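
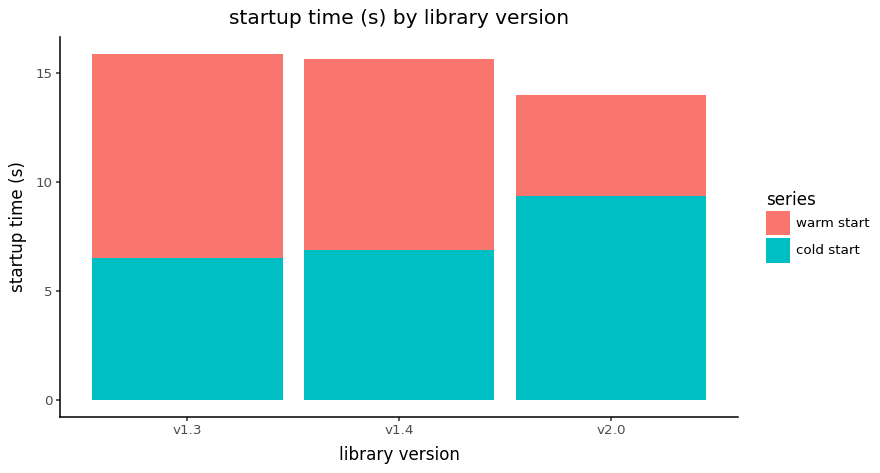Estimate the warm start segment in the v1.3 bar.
warm start top ≈ 16, bottom ≈ 6; segment ≈ 10.

≈ 10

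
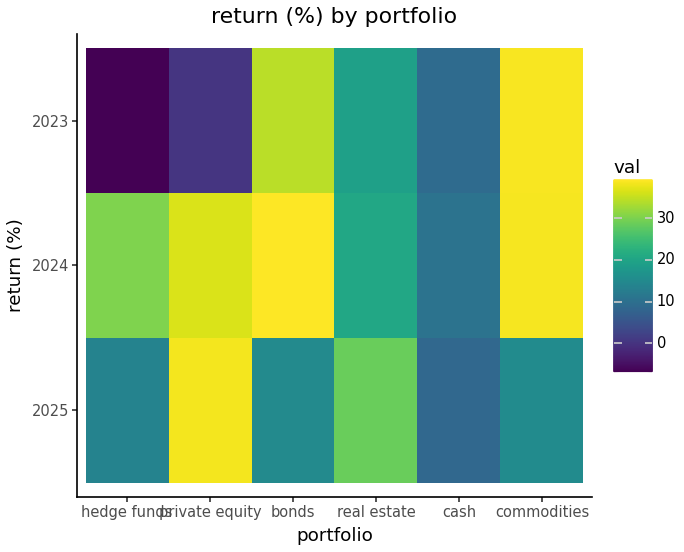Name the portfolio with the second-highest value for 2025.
real estate

Top 3 for 2025: private equity ≈ 40, real estate ≈ 30, commodities ≈ 15.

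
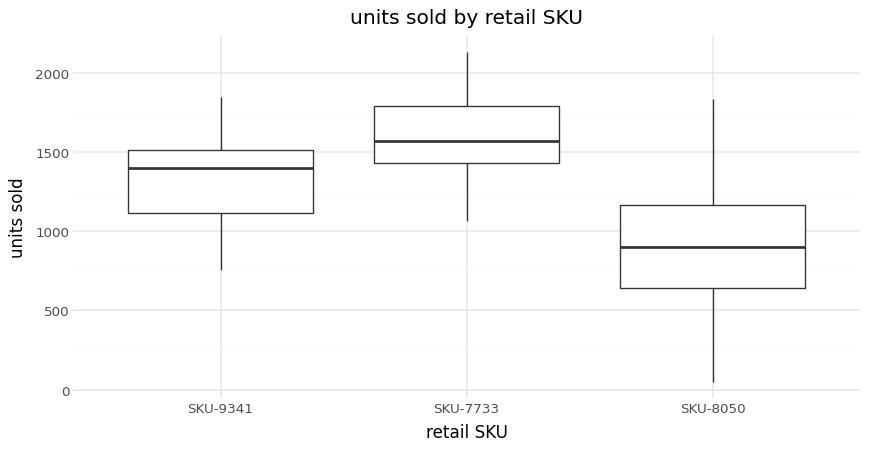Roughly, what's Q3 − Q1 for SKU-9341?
Q3 ≈ 1500, Q1 ≈ 1100; IQR ≈ 400.

≈ 400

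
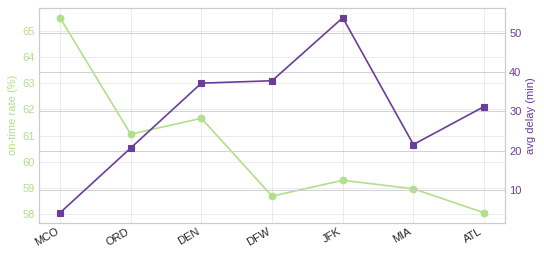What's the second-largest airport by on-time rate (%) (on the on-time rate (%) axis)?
DEN

Top 3 (on the on-time rate (%) axis): MCO ≈ 66, DEN ≈ 62, ORD ≈ 61.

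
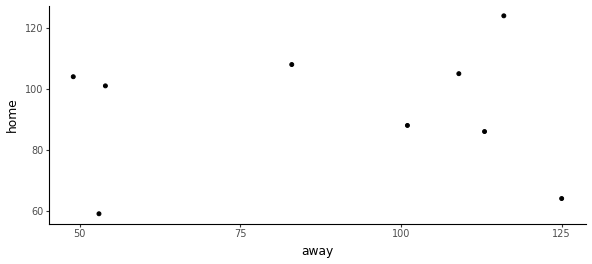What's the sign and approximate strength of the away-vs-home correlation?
Points are roughly uncorrelated; weak (|r| ≈ 0.0).

no clear correlation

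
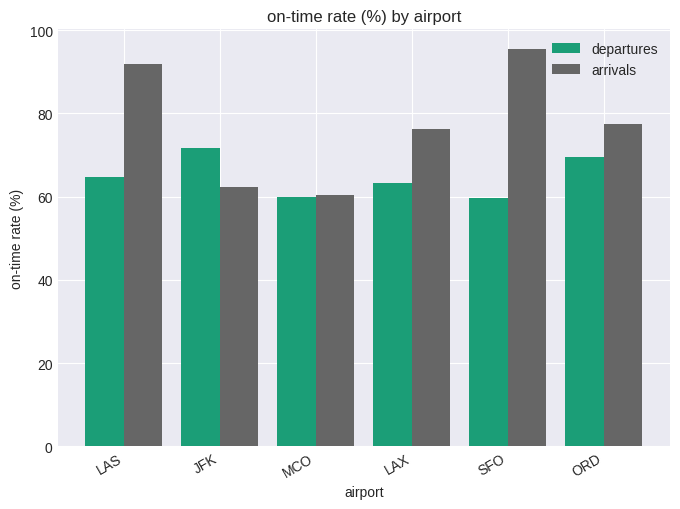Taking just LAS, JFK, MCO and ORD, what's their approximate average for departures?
(60 + 70 + 60 + 70) / 4 ≈ 65.

≈ 65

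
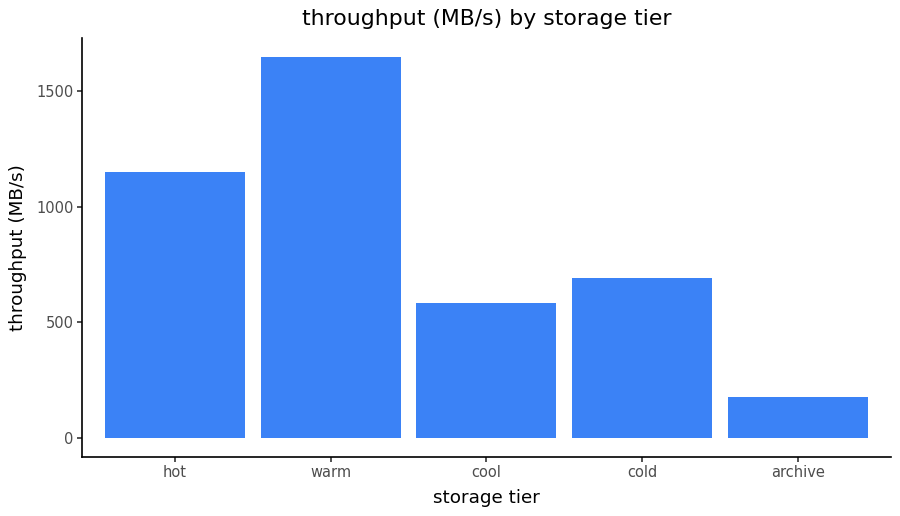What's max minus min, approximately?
Max warm ≈ 1600, min archive ≈ 200; range ≈ 1400.

≈ 1400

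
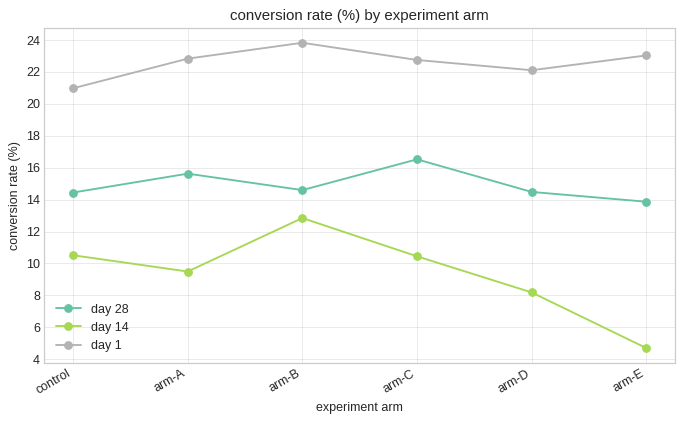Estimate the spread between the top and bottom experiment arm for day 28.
Max arm-C ≈ 16, min arm-E ≈ 14; range ≈ 2.

≈ 2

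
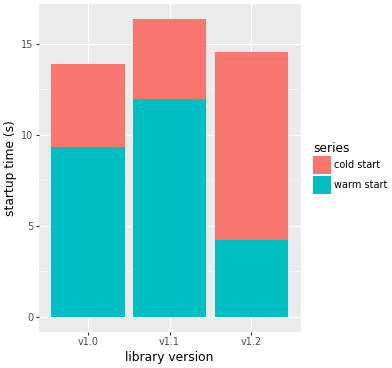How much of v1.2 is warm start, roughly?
≈ 4

warm start top ≈ 4, bottom ≈ 0; segment ≈ 4.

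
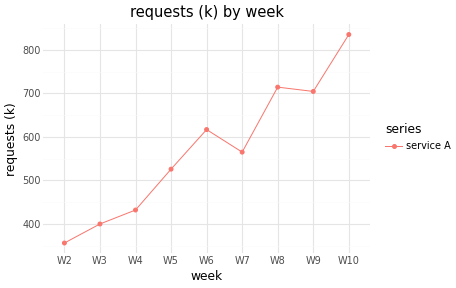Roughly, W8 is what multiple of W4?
W8 ≈ 700, W4 ≈ 450; 700/450 ≈ 1.56.

≈ 1.56×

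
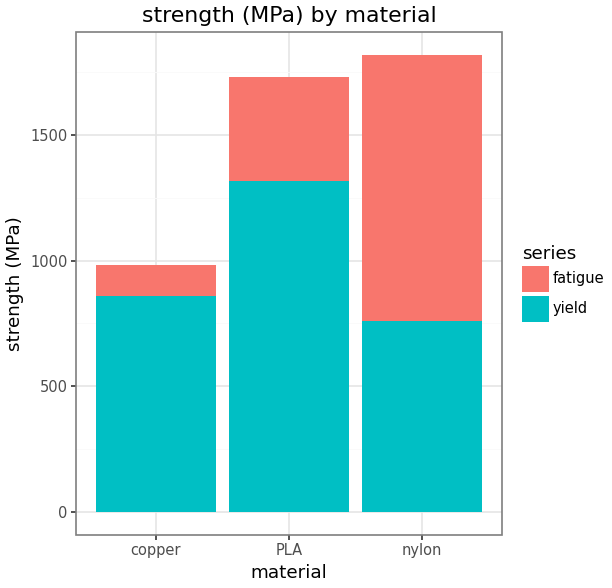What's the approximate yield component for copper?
yield top ≈ 800, bottom ≈ 0; segment ≈ 800.

≈ 800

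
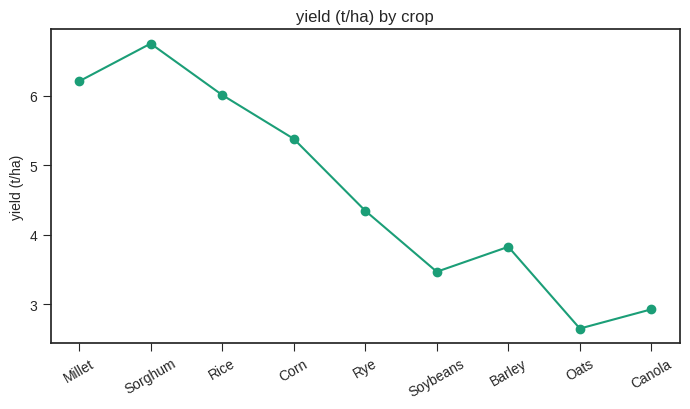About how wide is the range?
Max Sorghum ≈ 6.5, min Oats ≈ 2.5; range ≈ 4.0.

≈ 4.0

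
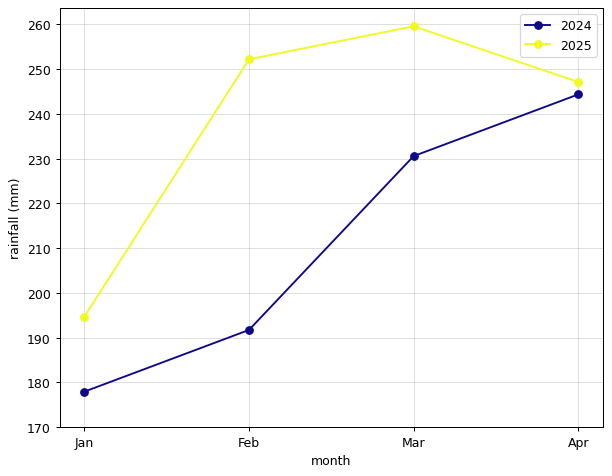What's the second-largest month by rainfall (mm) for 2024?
Top 3 for 2024: Apr ≈ 240, Mar ≈ 230, Feb ≈ 190.

Mar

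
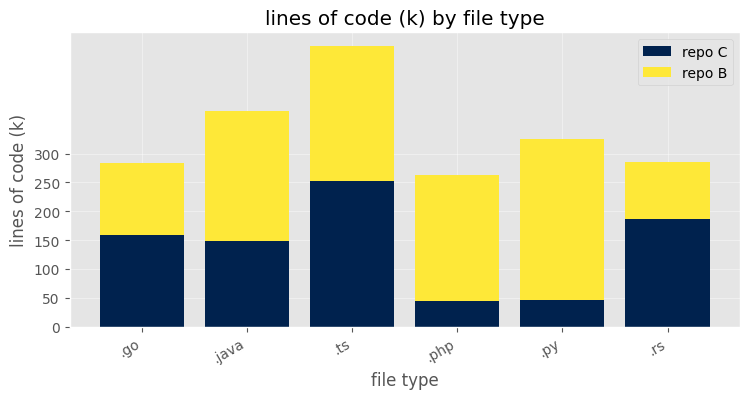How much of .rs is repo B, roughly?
repo B top ≈ 300, bottom ≈ 200; segment ≈ 100.

≈ 100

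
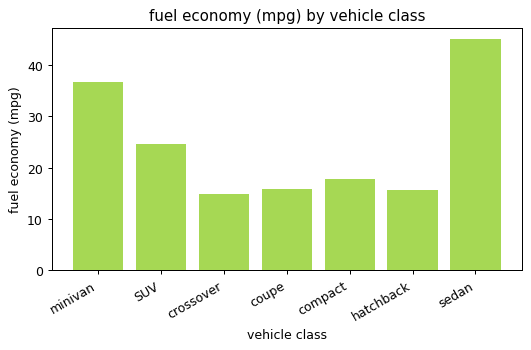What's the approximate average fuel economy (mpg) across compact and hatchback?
(20 + 15) / 2 ≈ 18.

≈ 18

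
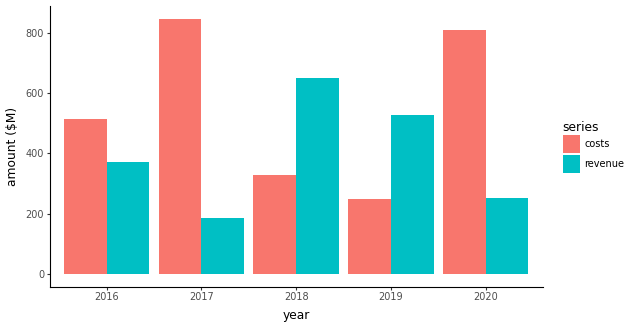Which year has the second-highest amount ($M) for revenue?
2019

Top 3 for revenue: 2018 ≈ 600, 2019 ≈ 500, 2016 ≈ 400.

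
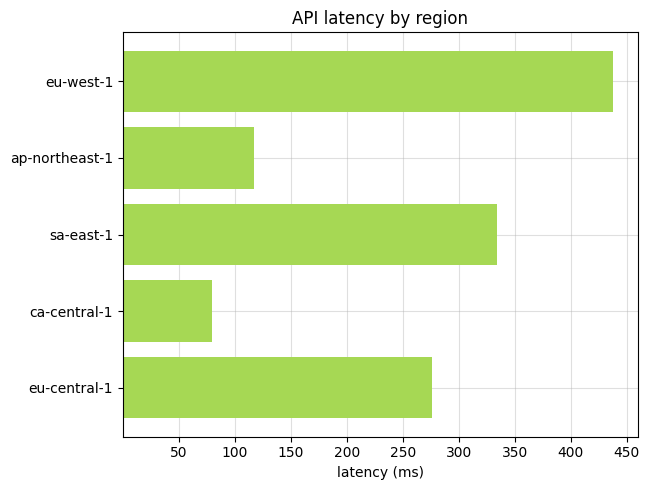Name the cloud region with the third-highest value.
eu-central-1

Top 4: eu-west-1 ≈ 450, sa-east-1 ≈ 350, eu-central-1 ≈ 300, ap-northeast-1 ≈ 100.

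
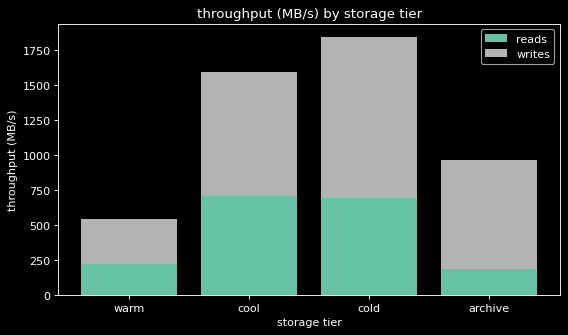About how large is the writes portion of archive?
writes top ≈ 1000, bottom ≈ 200; segment ≈ 800.

≈ 800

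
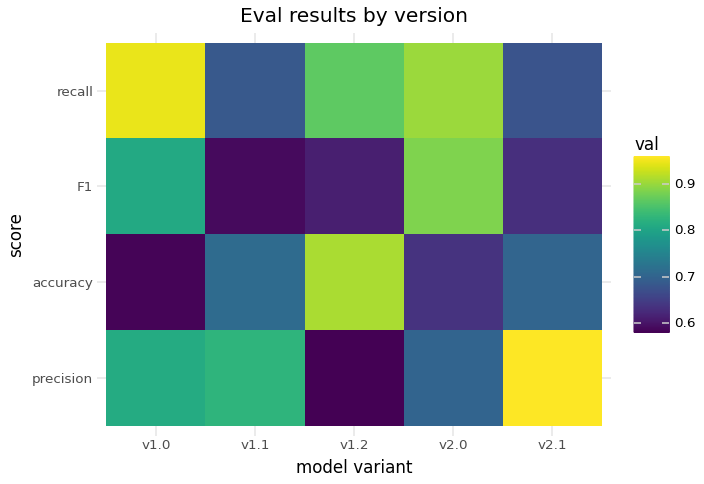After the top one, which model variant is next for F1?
Top 3 for F1: v2.0 ≈ 0.90, v1.0 ≈ 0.80, v2.1 ≈ 0.65.

v1.0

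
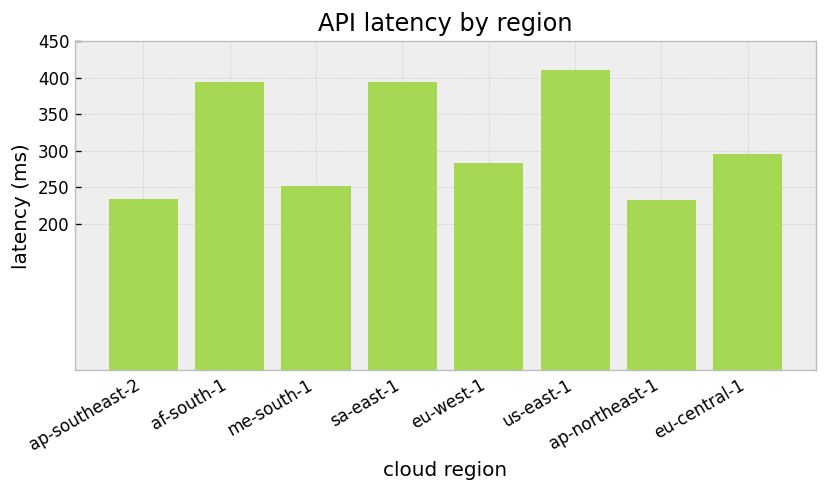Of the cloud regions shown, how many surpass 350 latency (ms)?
3

Above 350: af-south-1, sa-east-1, us-east-1.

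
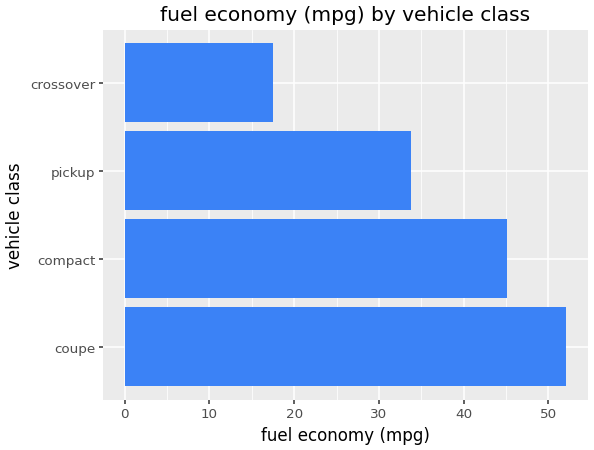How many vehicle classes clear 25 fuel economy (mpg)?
Above 25: coupe, compact, pickup.

3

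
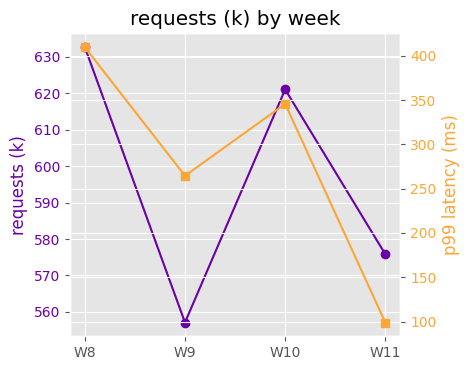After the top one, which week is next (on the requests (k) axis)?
Top 3 (on the requests (k) axis): W8 ≈ 630, W10 ≈ 620, W11 ≈ 580.

W10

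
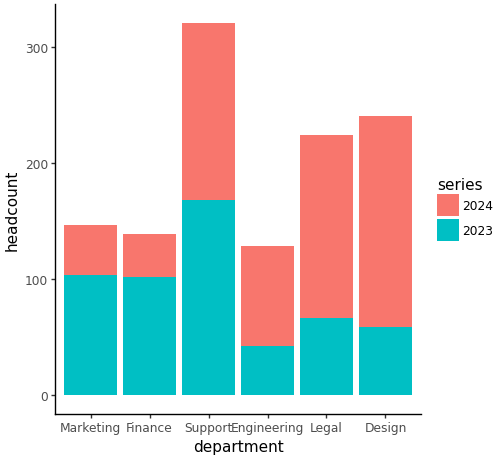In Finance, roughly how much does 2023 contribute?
≈ 100

2023 top ≈ 100, bottom ≈ 0; segment ≈ 100.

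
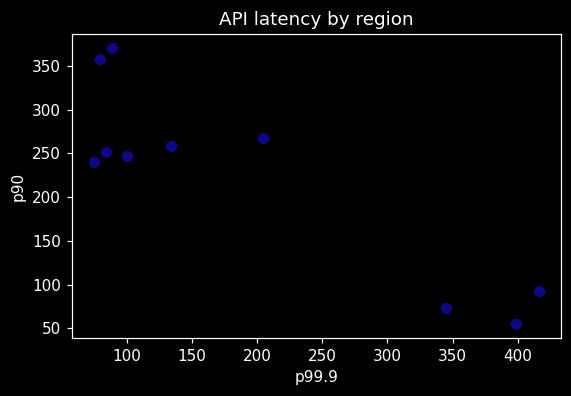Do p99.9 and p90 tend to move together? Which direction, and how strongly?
negative, strong

Points are negatively correlated; strong (|r| ≈ 0.9).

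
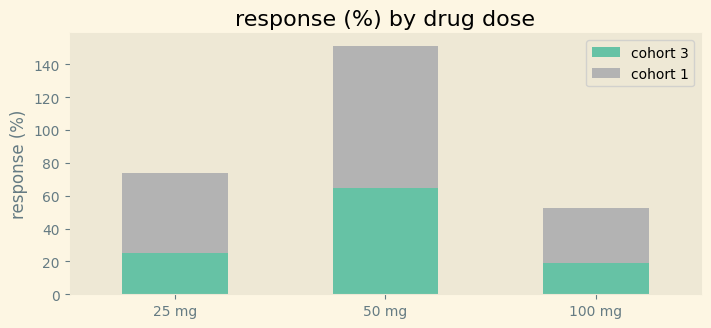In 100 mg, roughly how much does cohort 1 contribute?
≈ 40

cohort 1 top ≈ 60, bottom ≈ 20; segment ≈ 40.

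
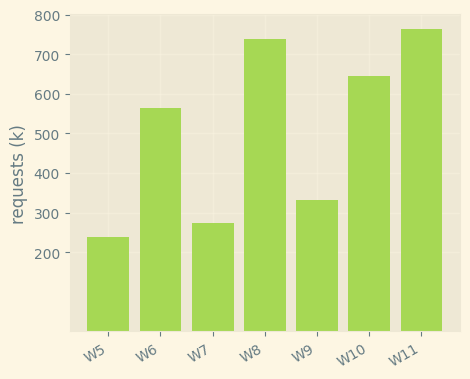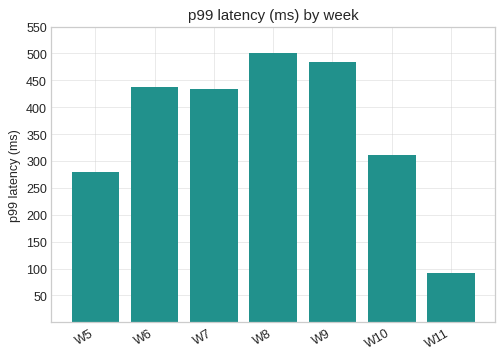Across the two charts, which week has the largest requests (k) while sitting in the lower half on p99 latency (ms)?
Chart 2 median p99 latency (ms) ≈ 450; below-median weeks: W5, W10, W11. Among those, W11 has the highest requests (k) (≈ 800).

W11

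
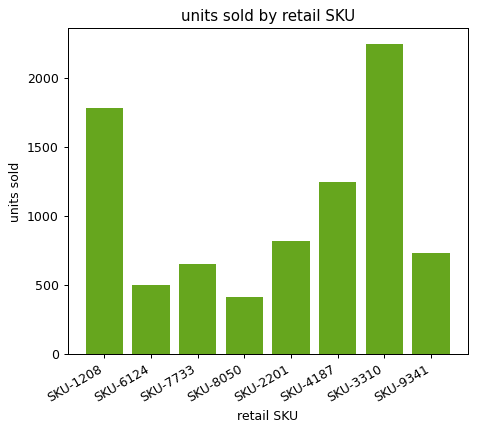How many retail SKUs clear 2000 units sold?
Above 2000: SKU-3310.

1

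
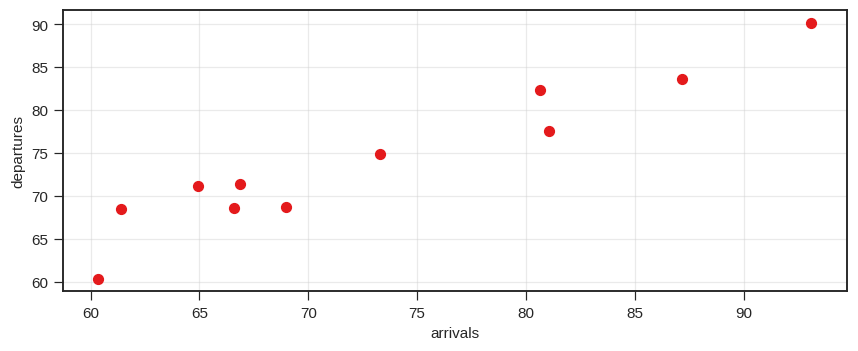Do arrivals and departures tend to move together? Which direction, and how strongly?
Points are positively correlated; strong (|r| ≈ 1.0).

positive, strong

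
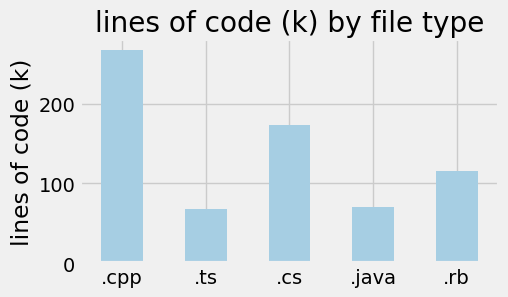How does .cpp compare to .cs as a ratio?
.cpp ≈ 275, .cs ≈ 175; 275/175 ≈ 1.57.

≈ 1.57×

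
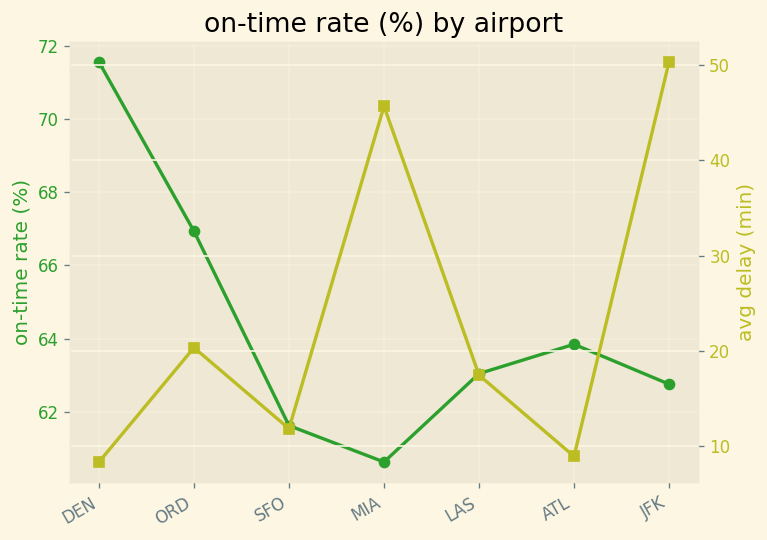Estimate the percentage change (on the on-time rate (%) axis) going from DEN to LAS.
≈ -12.5%

DEN ≈ 72, LAS ≈ 63; (63 − 72) / 72 ≈ -12.5%.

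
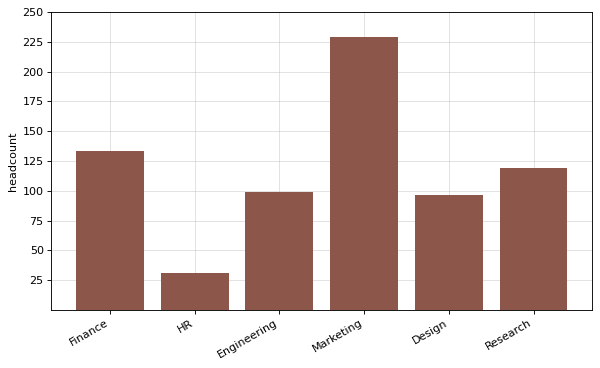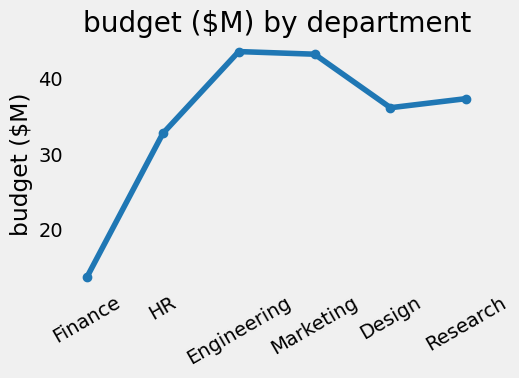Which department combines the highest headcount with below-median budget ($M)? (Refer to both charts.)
Chart 2 median budget ($M) ≈ 35; below-median departments: Finance, HR, Design. Among those, Finance has the highest headcount (≈ 125).

Finance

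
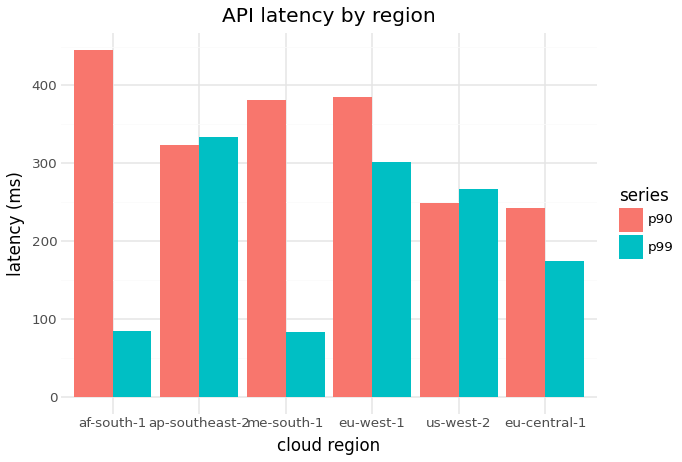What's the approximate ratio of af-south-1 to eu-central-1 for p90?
af-south-1 ≈ 450, eu-central-1 ≈ 250; 450/250 ≈ 1.8.

≈ 1.8×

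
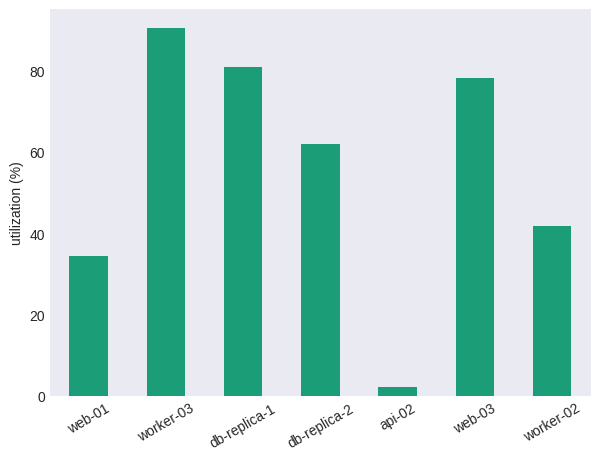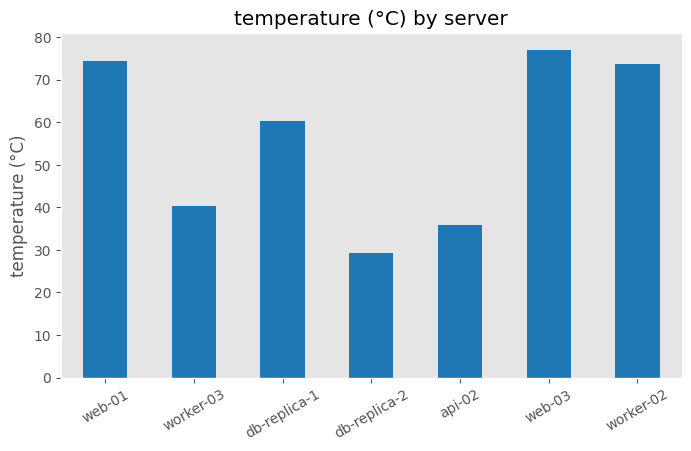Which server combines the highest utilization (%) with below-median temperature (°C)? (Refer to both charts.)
Chart 2 median temperature (°C) ≈ 60; below-median servers: worker-03, db-replica-2, api-02. Among those, worker-03 has the highest utilization (%) (≈ 90).

worker-03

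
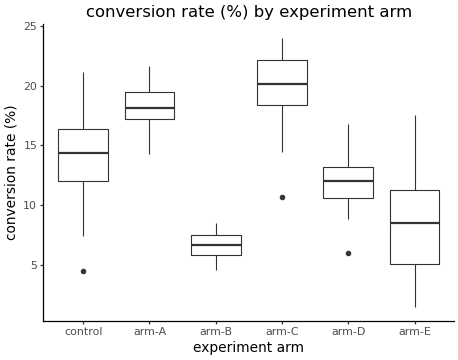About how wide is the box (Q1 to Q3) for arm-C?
Q3 ≈ 22, Q1 ≈ 18; IQR ≈ 4.

≈ 4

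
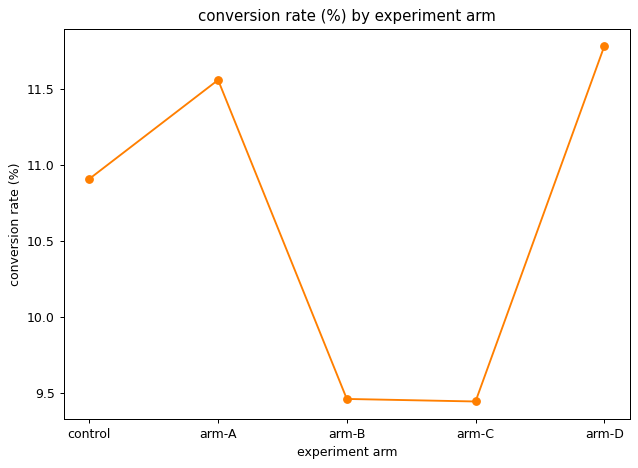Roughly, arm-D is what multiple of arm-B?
arm-D ≈ 11.8, arm-B ≈ 9.4; 11.8/9.4 ≈ 1.26.

≈ 1.26×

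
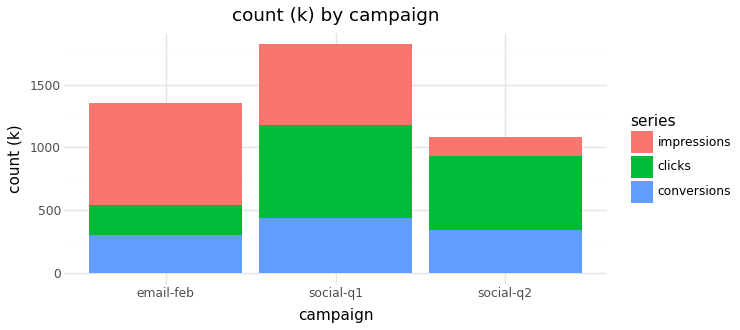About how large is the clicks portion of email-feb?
clicks top ≈ 600, bottom ≈ 400; segment ≈ 200.

≈ 200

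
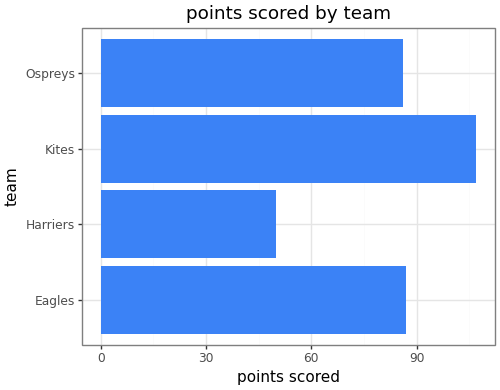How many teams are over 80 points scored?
Above 80: Eagles, Kites, Ospreys.

3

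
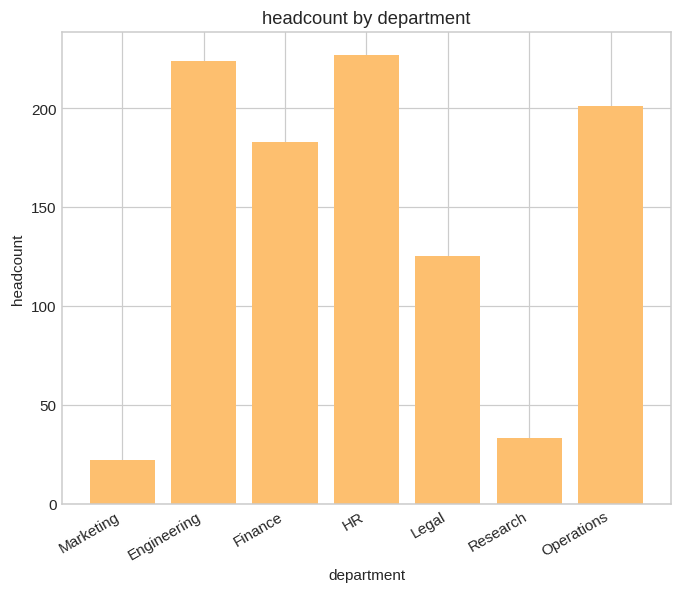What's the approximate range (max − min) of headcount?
Max HR ≈ 220, min Marketing ≈ 20; range ≈ 200.

≈ 200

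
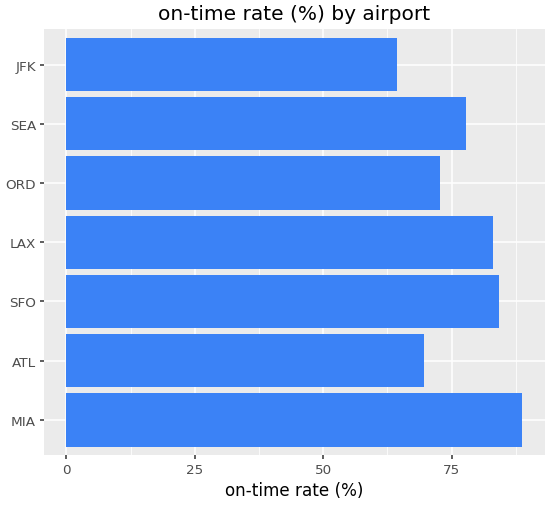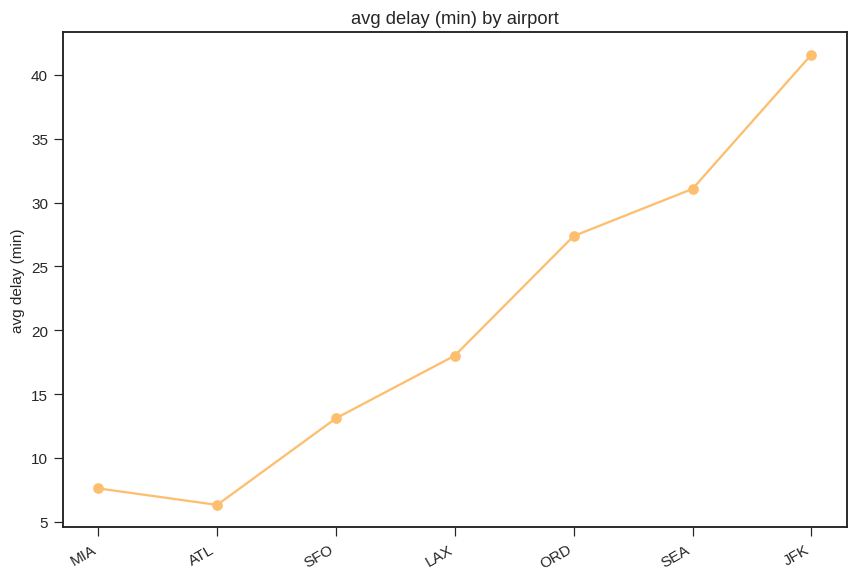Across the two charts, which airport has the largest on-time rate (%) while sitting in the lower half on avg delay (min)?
Chart 2 median avg delay (min) ≈ 20; below-median airports: MIA, ATL, SFO. Among those, MIA has the highest on-time rate (%) (≈ 90).

MIA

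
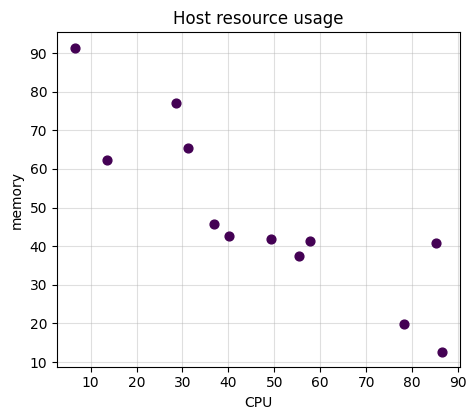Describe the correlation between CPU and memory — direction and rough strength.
negative, strong

Points are negatively correlated; strong (|r| ≈ 0.9).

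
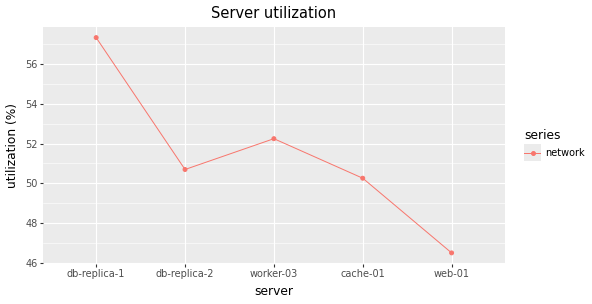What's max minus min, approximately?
≈ 10

Max db-replica-1 ≈ 57, min web-01 ≈ 47; range ≈ 10.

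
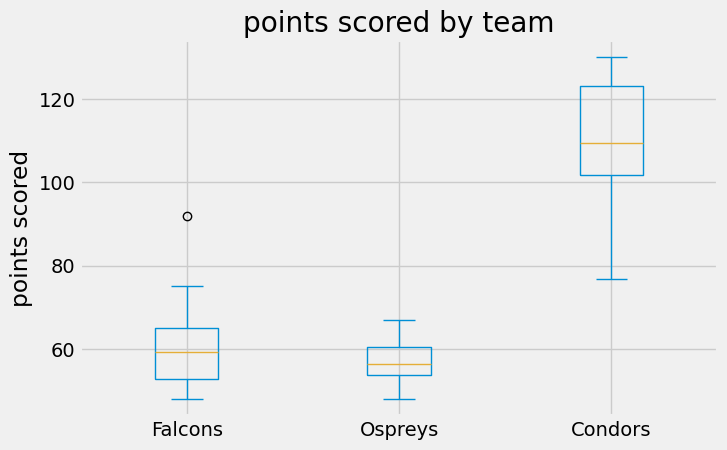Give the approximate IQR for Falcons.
Q3 ≈ 65, Q1 ≈ 55; IQR ≈ 10.

≈ 10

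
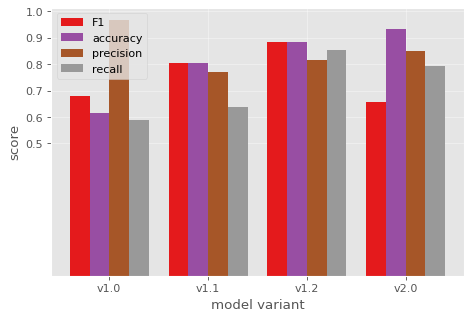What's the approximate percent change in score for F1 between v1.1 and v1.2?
v1.1 ≈ 0.8, v1.2 ≈ 0.9; (0.9 − 0.8) / 0.8 ≈ +12.5%.

≈ +12.5%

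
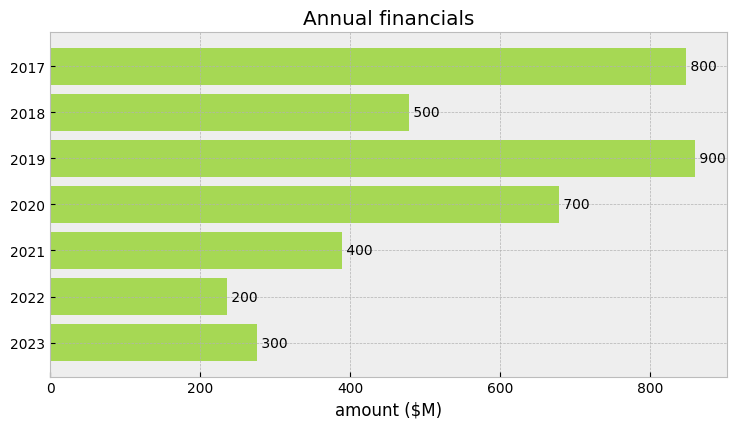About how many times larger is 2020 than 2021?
2020 ≈ 700, 2021 ≈ 400; 700/400 ≈ 1.75.

≈ 1.75×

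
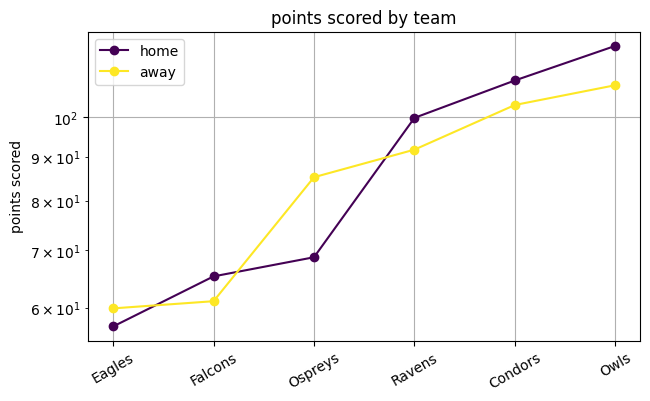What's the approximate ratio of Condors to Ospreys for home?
≈ 1.57×

Condors ≈ 110, Ospreys ≈ 70; 110/70 ≈ 1.57.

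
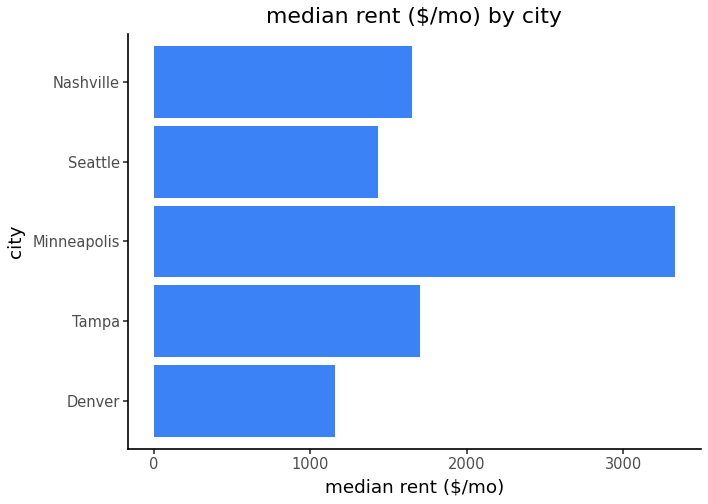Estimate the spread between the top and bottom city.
≈ 2500

Max Minneapolis ≈ 3500, min Denver ≈ 1000; range ≈ 2500.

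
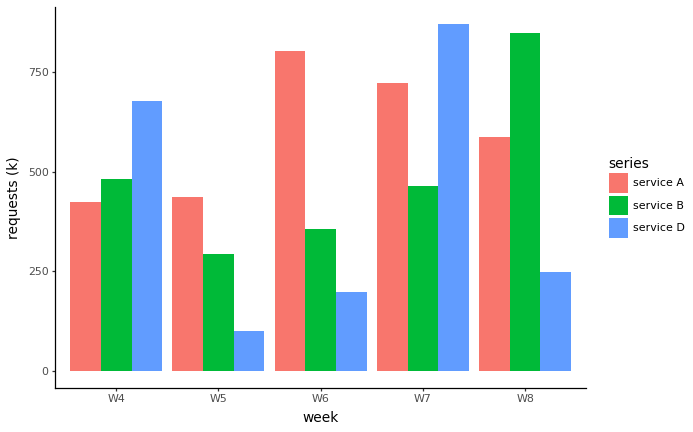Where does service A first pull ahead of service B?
W5

W4: service A ≈ 400 vs service B ≈ 500 (not yet); W5: service A ≈ 400 vs service B ≈ 300 (first crossover).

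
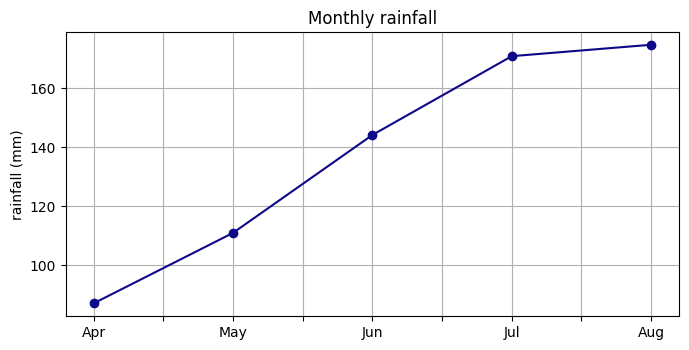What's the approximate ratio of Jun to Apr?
≈ 1.56×

Jun ≈ 140, Apr ≈ 90; 140/90 ≈ 1.56.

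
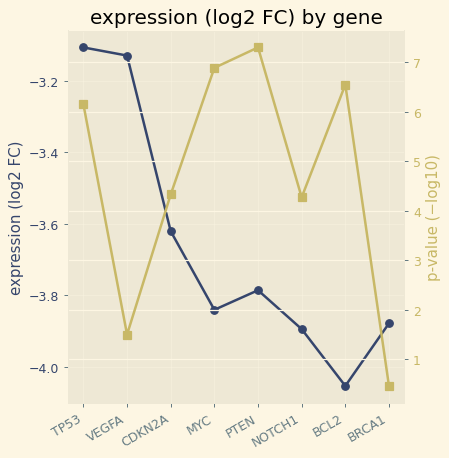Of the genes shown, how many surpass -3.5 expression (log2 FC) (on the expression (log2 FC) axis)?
Above -3.5: TP53, VEGFA.

2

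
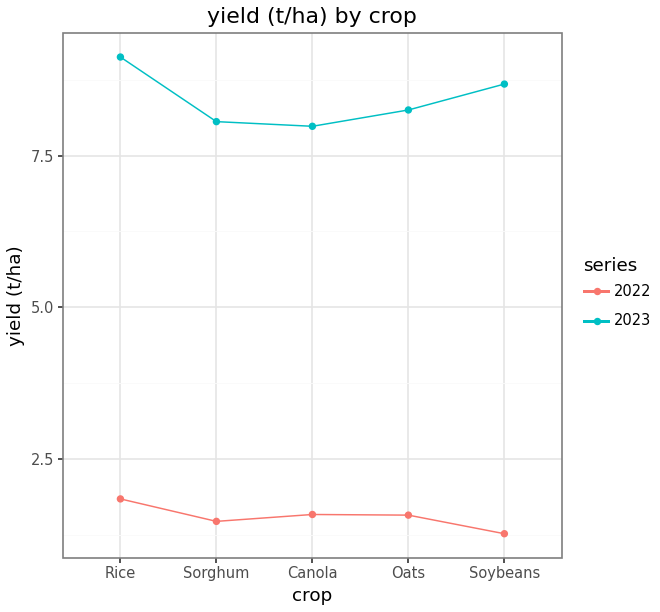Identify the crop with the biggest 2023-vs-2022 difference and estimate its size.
Soybeans, ≈ 8 t/ha

Soybeans: 2023 ≈ 9, 2022 ≈ 1 → gap ≈ 8. Next-largest (Rice) is only ≈ 7.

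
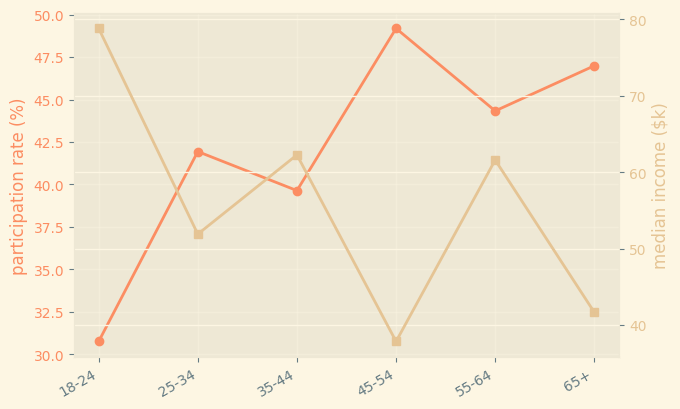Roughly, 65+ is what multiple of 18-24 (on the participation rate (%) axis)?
≈ 1.53×

65+ ≈ 46, 18-24 ≈ 30; 46/30 ≈ 1.53.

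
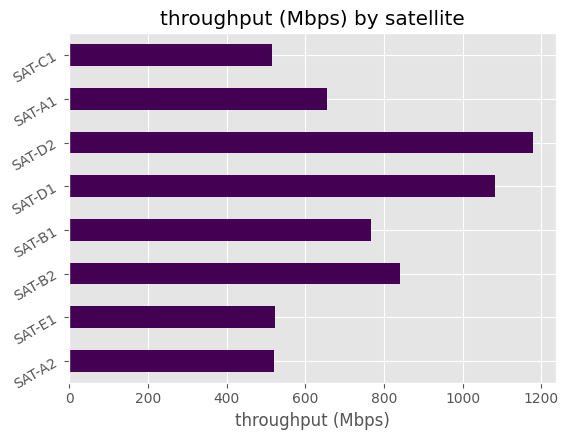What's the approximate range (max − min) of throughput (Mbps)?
≈ 700

Max SAT-D2 ≈ 1200, min SAT-C1 ≈ 500; range ≈ 700.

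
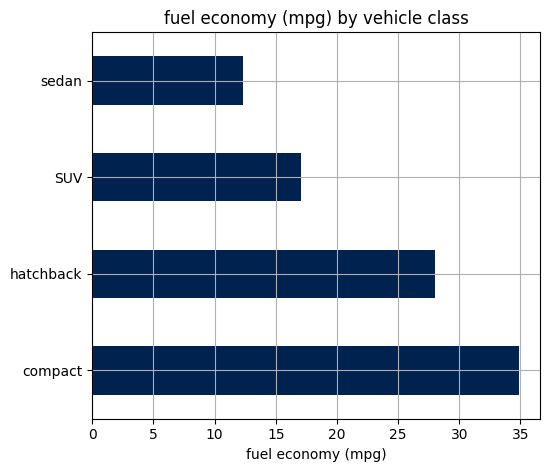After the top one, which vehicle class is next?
Top 3: compact ≈ 35, hatchback ≈ 30, SUV ≈ 15.

hatchback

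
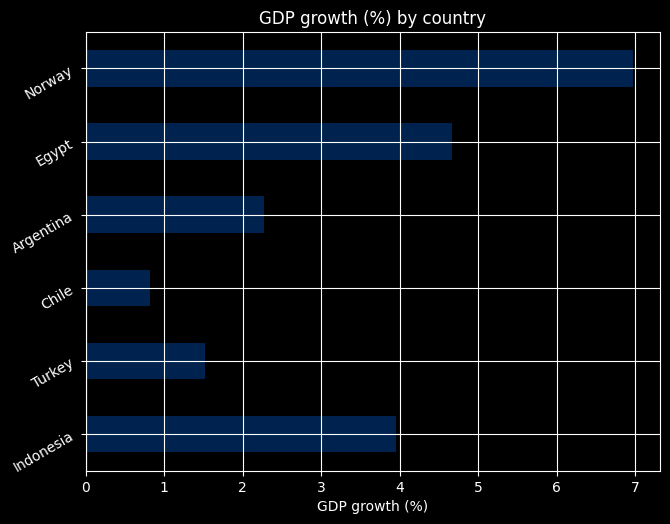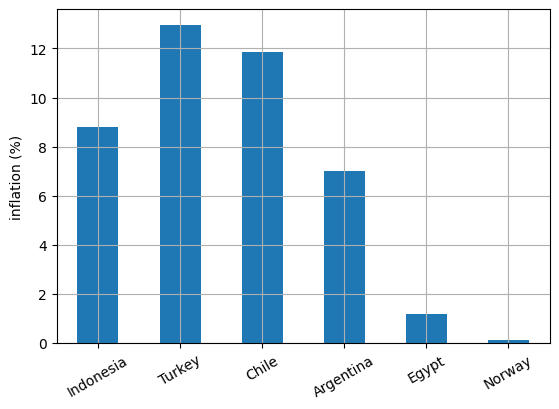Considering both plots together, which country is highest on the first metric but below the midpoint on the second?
Norway

Chart 2 median inflation (%) ≈ 8; below-median countries: Argentina, Egypt, Norway. Among those, Norway has the highest GDP growth (%) (≈ 7).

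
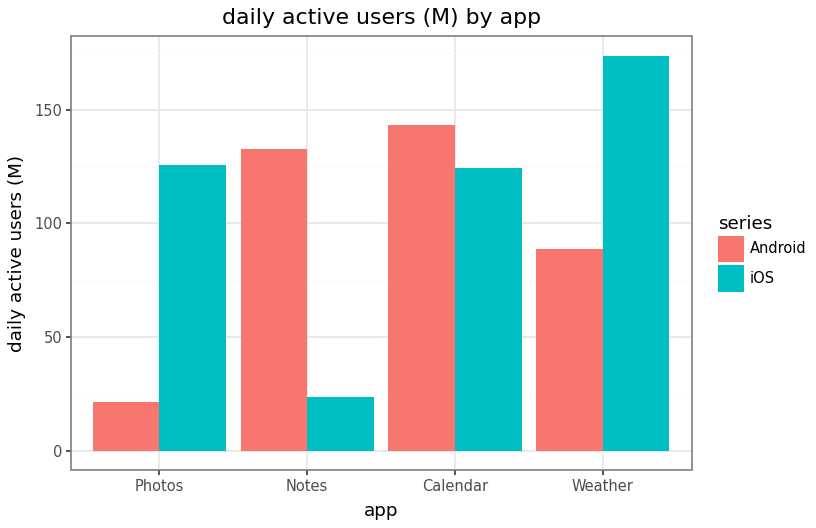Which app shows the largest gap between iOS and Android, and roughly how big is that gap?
Notes: iOS ≈ 20, Android ≈ 140 → gap ≈ 120. Next-largest (Photos) is only ≈ 100.

Notes, ≈ 120 M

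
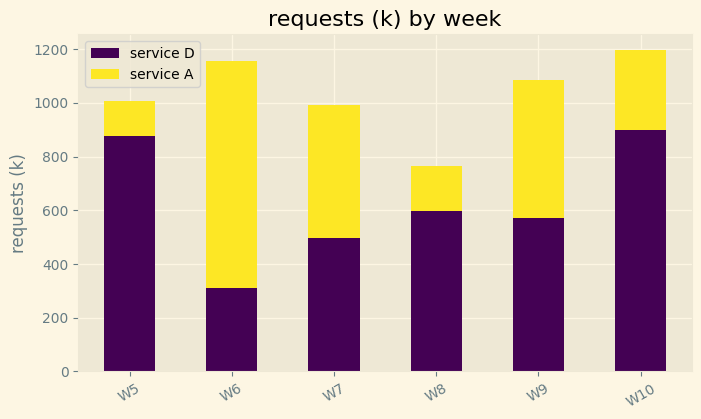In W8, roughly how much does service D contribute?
≈ 600

service D top ≈ 600, bottom ≈ 0; segment ≈ 600.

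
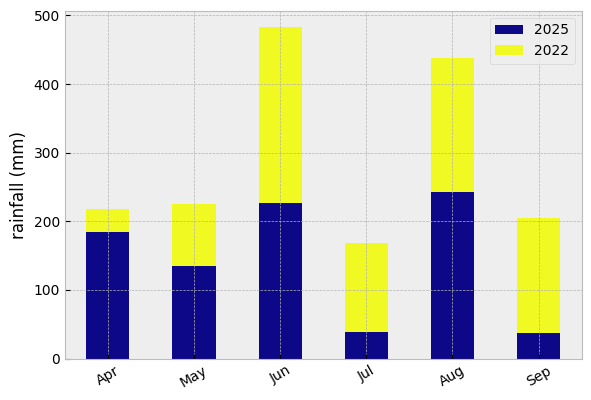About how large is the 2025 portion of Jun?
2025 top ≈ 250, bottom ≈ 0; segment ≈ 250.

≈ 250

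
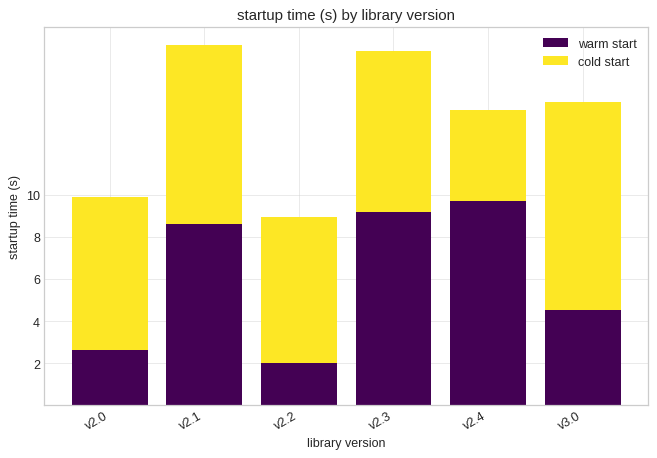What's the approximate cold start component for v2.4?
cold start top ≈ 14, bottom ≈ 10; segment ≈ 4.

≈ 4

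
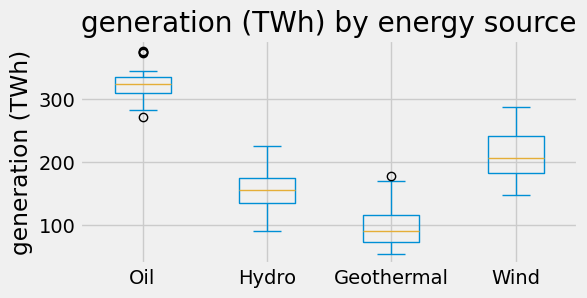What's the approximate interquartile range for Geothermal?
Q3 ≈ 120, Q1 ≈ 80; IQR ≈ 40.

≈ 40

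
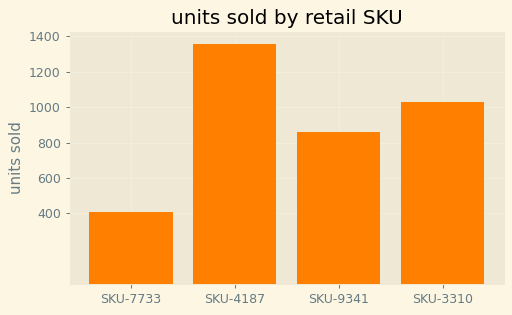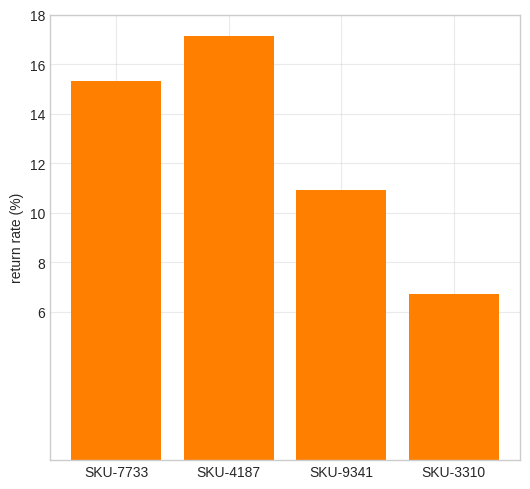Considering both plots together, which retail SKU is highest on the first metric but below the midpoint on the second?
SKU-3310

Chart 2 median return rate (%) ≈ 14; below-median retail SKUs: SKU-9341, SKU-3310. Among those, SKU-3310 has the highest units sold (≈ 1000).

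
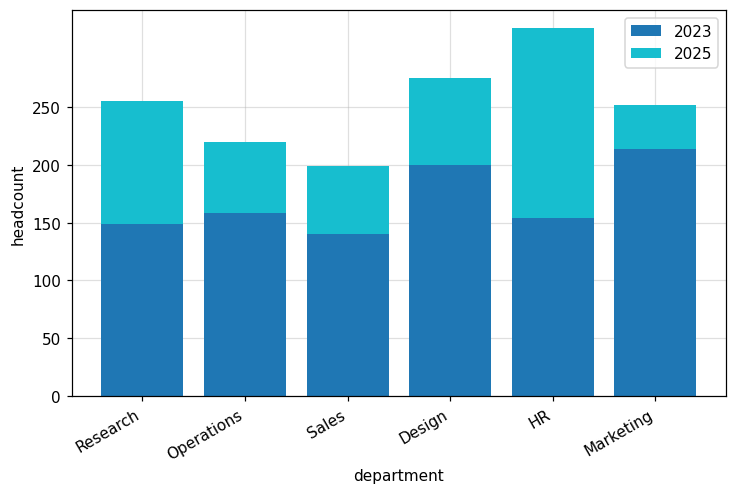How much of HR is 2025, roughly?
≈ 150

2025 top ≈ 300, bottom ≈ 150; segment ≈ 150.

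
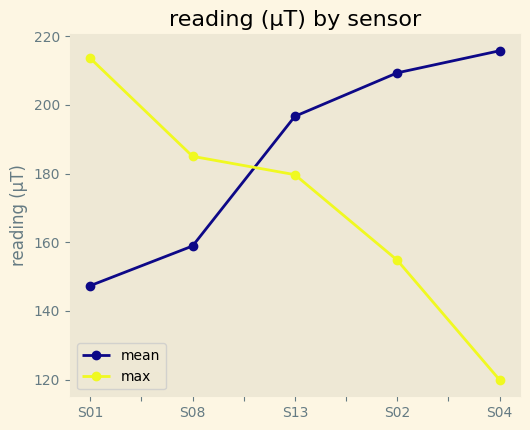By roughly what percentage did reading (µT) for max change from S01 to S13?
≈ -14.3%

S01 ≈ 210, S13 ≈ 180; (180 − 210) / 210 ≈ -14.3%.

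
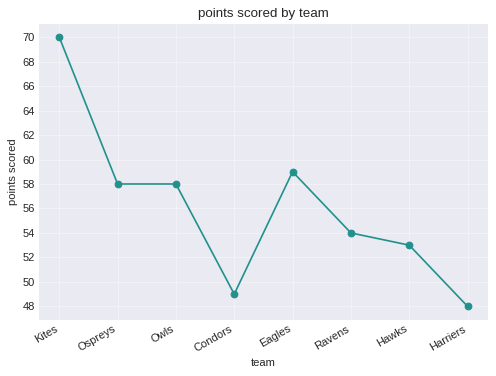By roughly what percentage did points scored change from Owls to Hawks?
≈ -10.3%

Owls ≈ 58, Hawks ≈ 52; (52 − 58) / 58 ≈ -10.3%.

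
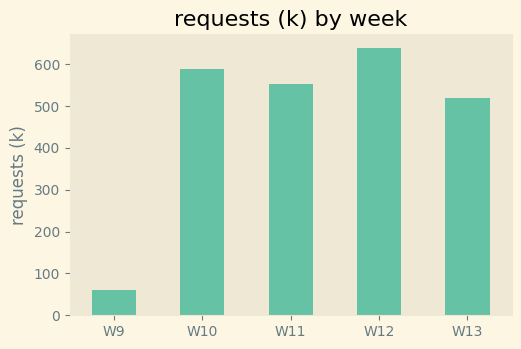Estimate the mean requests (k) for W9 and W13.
(100 + 500) / 2 ≈ 300.

≈ 300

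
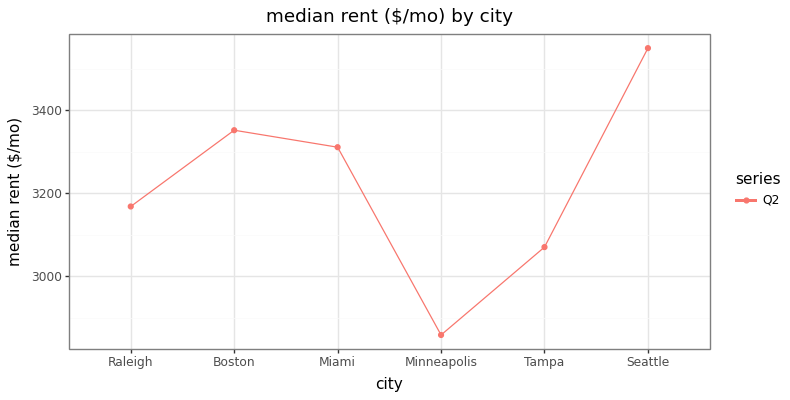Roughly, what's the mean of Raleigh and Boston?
≈ 3300

(3200 + 3400) / 2 ≈ 3300.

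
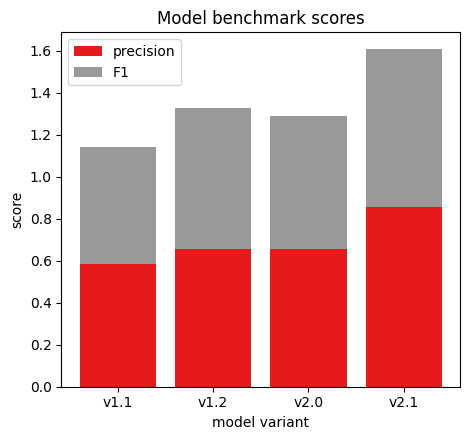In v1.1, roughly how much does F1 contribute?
≈ 0.6

F1 top ≈ 1.2, bottom ≈ 0.6; segment ≈ 0.6.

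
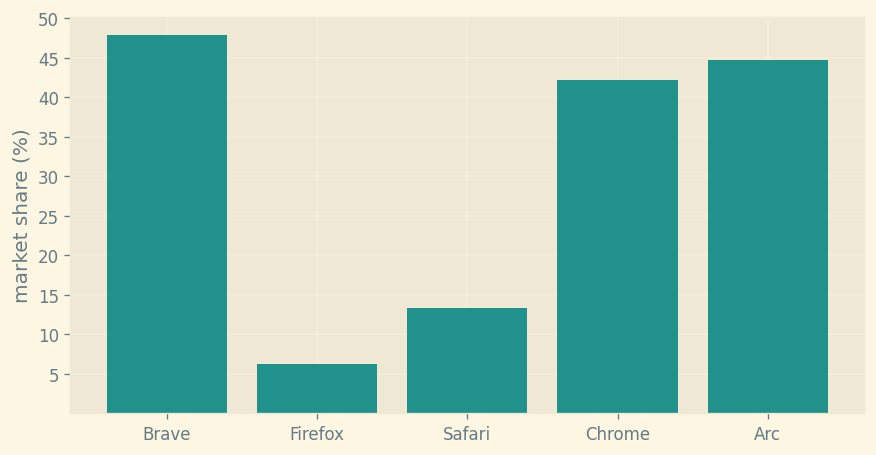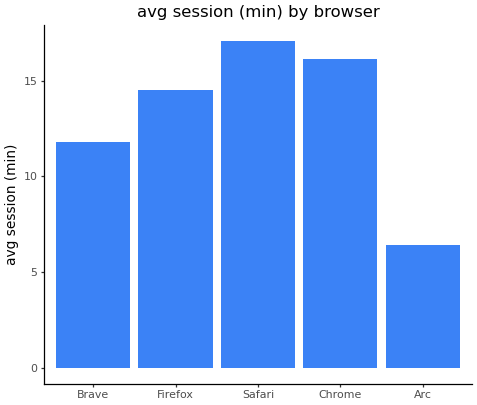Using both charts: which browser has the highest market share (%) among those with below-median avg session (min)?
Chart 2 median avg session (min) ≈ 14; below-median browsers: Brave, Arc. Among those, Brave has the highest market share (%) (≈ 50).

Brave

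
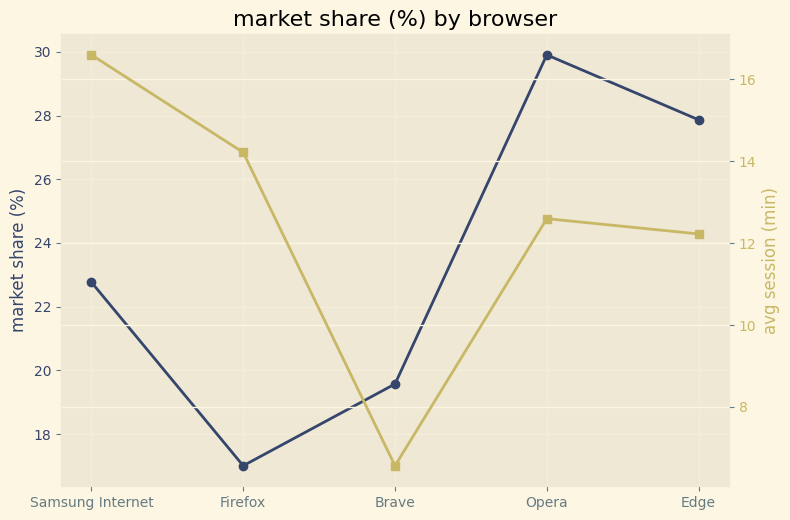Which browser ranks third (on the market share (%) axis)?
Top 4 (on the market share (%) axis): Opera ≈ 30, Edge ≈ 28, Samsung Internet ≈ 22, Brave ≈ 20.

Samsung Internet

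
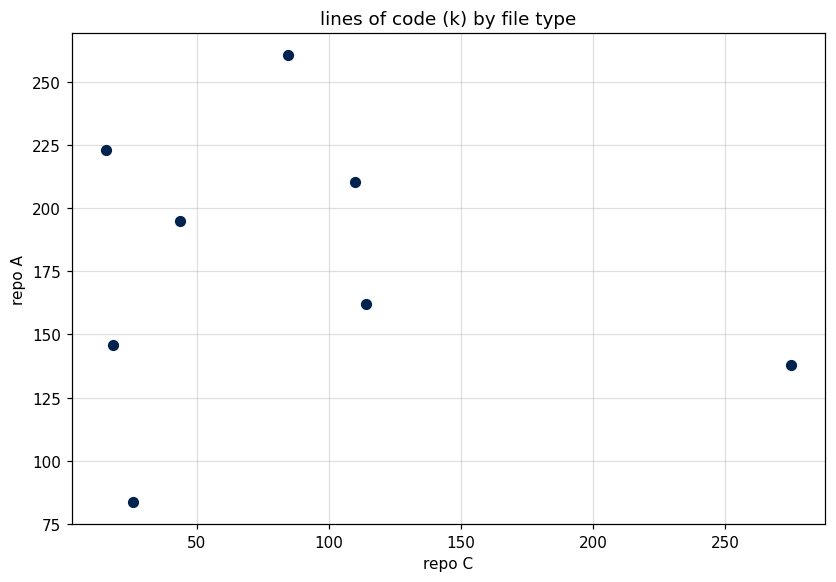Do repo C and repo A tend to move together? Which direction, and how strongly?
no clear correlation

Points are roughly uncorrelated; weak (|r| ≈ 0.1).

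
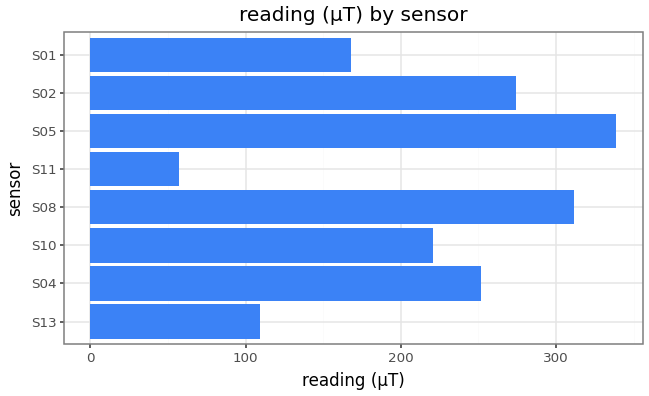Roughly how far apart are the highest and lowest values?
≈ 300

Max S05 ≈ 350, min S11 ≈ 50; range ≈ 300.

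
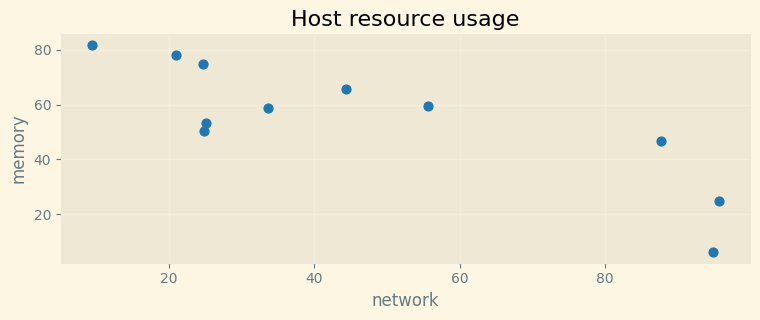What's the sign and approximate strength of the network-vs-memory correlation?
Points are negatively correlated; strong (|r| ≈ 0.8).

negative, strong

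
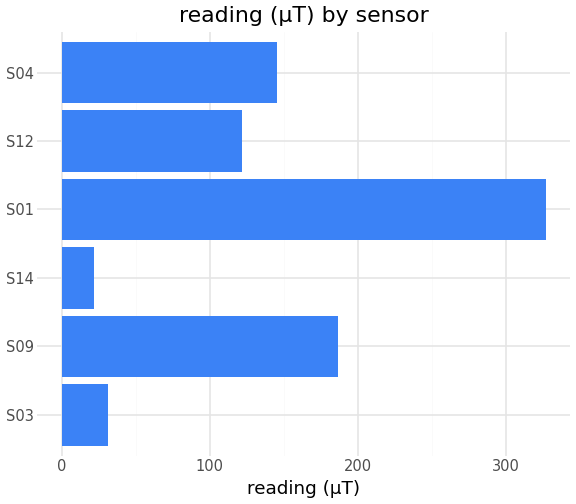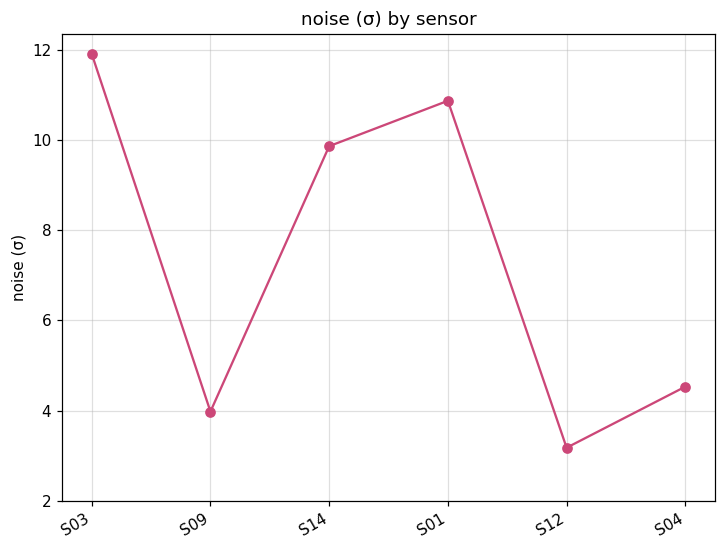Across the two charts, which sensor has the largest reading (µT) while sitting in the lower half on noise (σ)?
S09

Chart 2 median noise (σ) ≈ 8; below-median sensors: S09, S12, S04. Among those, S09 has the highest reading (µT) (≈ 200).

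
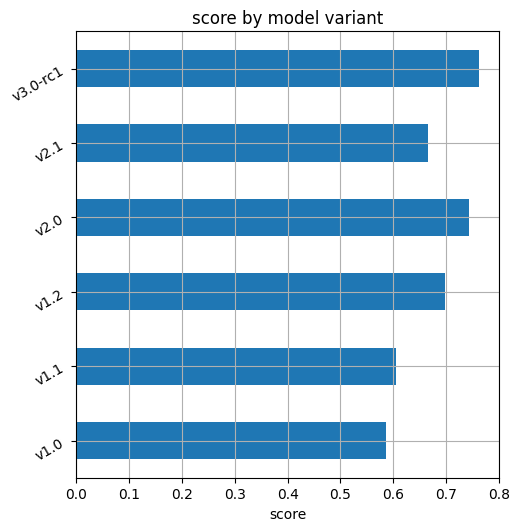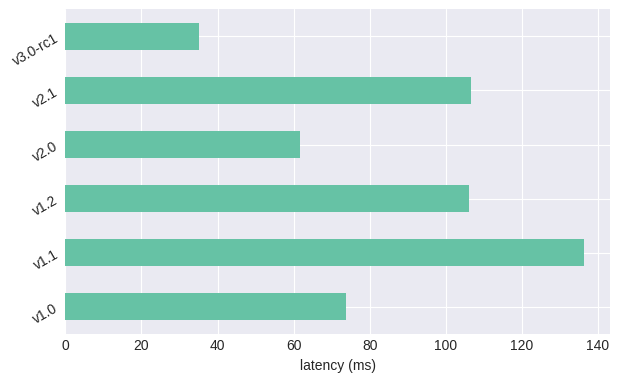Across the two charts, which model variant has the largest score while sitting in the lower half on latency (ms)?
v3.0-rc1

Chart 2 median latency (ms) ≈ 80; below-median model variants: v1.0, v2.0, v3.0-rc1. Among those, v3.0-rc1 has the highest score (≈ 0.8).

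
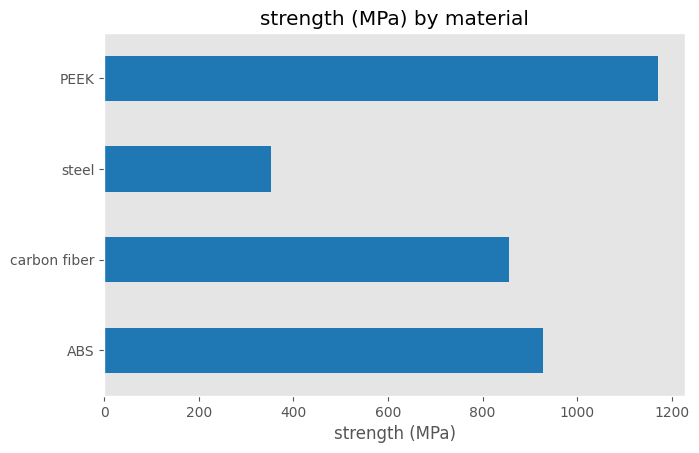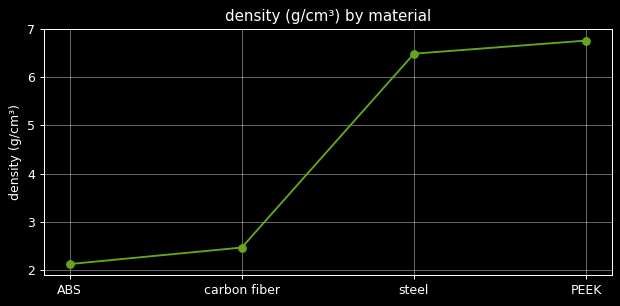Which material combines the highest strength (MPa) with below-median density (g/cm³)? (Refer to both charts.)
Chart 2 median density (g/cm³) ≈ 4; below-median materials: ABS, carbon fiber. Among those, ABS has the highest strength (MPa) (≈ 1000).

ABS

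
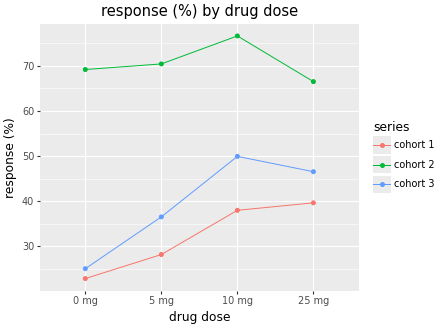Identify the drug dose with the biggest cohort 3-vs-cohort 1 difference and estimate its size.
10 mg, ≈ 10 %

10 mg: cohort 3 ≈ 50, cohort 1 ≈ 40 → gap ≈ 10. Next-largest (5 mg) is only ≈ 5.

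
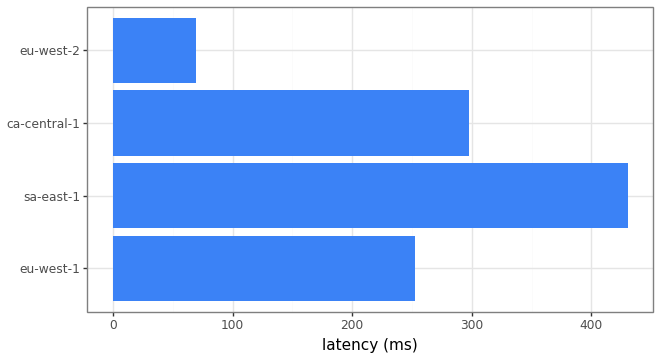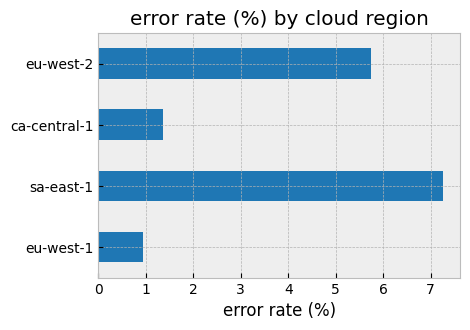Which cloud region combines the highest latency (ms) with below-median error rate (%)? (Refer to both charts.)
ca-central-1

Chart 2 median error rate (%) ≈ 4; below-median cloud regions: eu-west-1, ca-central-1. Among those, ca-central-1 has the highest latency (ms) (≈ 300).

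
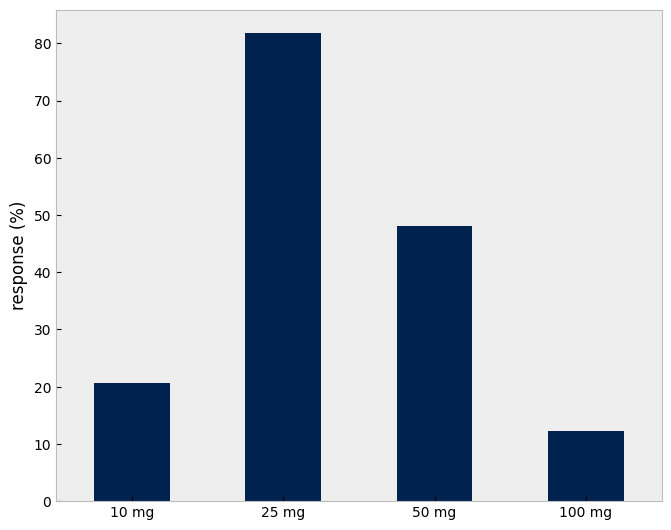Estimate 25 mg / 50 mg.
25 mg ≈ 80, 50 mg ≈ 50; 80/50 ≈ 1.6.

≈ 1.6×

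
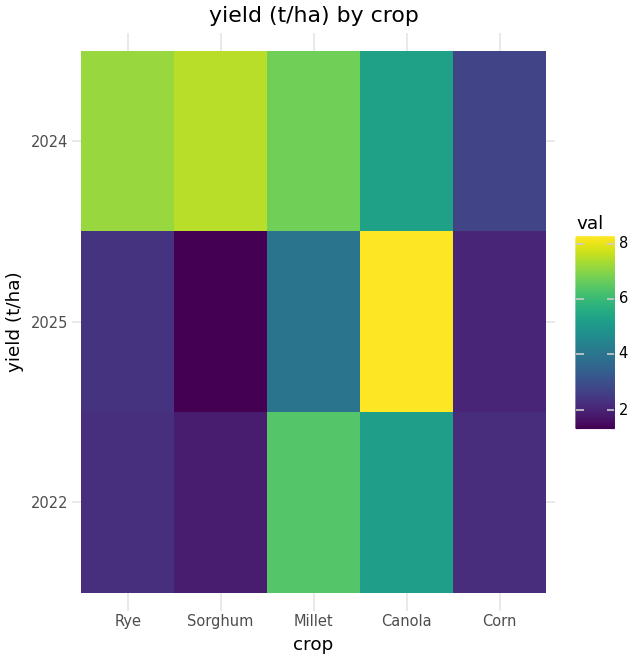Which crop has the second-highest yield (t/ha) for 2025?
Millet

Top 3 for 2025: Canola ≈ 8, Millet ≈ 4, Rye ≈ 2.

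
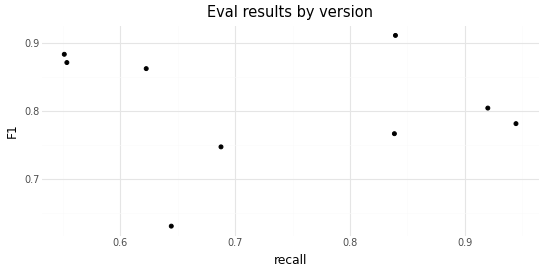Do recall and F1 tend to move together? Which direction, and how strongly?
no clear correlation

Points are roughly uncorrelated; weak (|r| ≈ 0.1).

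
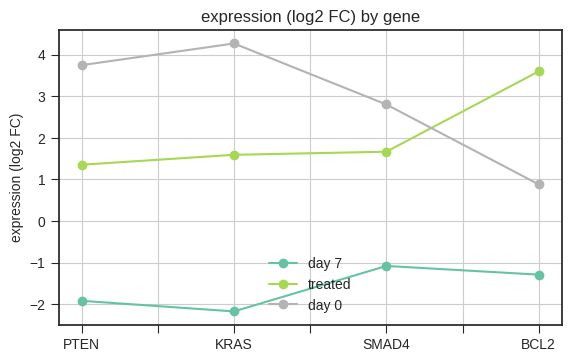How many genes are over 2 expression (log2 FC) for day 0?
3

Above 2: PTEN, KRAS, SMAD4.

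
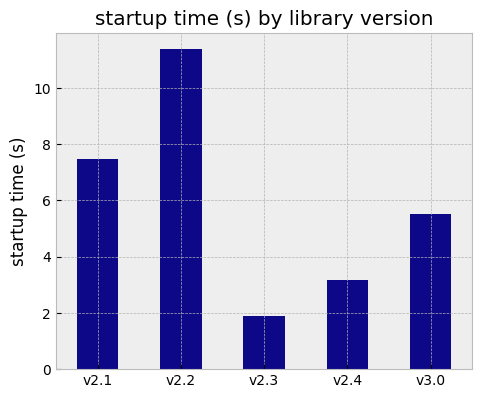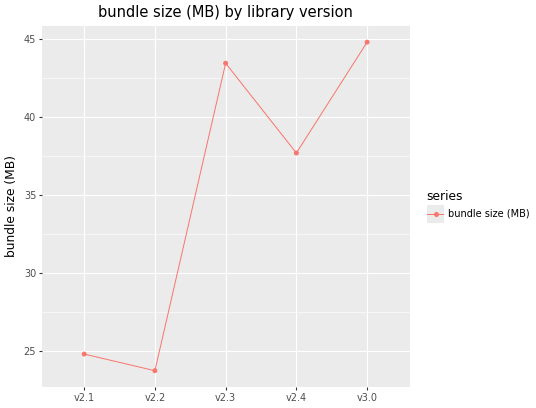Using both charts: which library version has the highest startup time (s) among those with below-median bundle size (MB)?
v2.2

Chart 2 median bundle size (MB) ≈ 40; below-median library versions: v2.1, v2.2. Among those, v2.2 has the highest startup time (s) (≈ 12).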